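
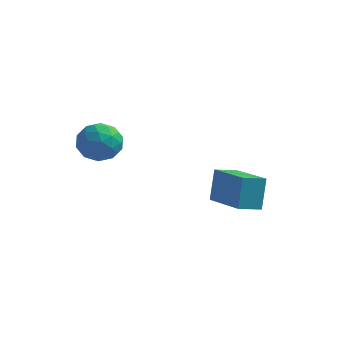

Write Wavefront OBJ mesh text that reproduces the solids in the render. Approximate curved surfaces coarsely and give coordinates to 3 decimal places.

v -0.933 0.83 -1.62
v -0.974 1.224 -0.497
v -0.439 1.442 -1.815
v -0.481 1.835 -0.693
v 0.501 -0.195 -1.207
v 0.459 0.198 -0.085
v 0.994 0.416 -1.403
v 0.953 0.81 -0.28
v -3.424 -1.132 1.809
v -2.95 -1.152 1.219
v -3.71 -2.308 1.621
v -3.236 -2.328 1.031
v -2.963 -2.264 1.734
v -2.786 -1.537 1.85
v -3.874 -1.923 0.99
v -3.697 -1.196 1.106
v -3.228 -1.641 0.713
v -2.665 -1.852 1.172
v -3.995 -1.608 1.668
v -3.432 -1.819 2.127
v -3.162 -1.039 1.531
v -3.498 -2.421 1.309
v -3.337 -2.383 1.722
v -3.059 -2.396 1.376
v -3.065 -1.265 1.902
v -2.787 -1.277 1.555
v -2.794 -1.93 1.857
v -3.873 -2.183 1.285
v -3.595 -2.195 0.938
v -3.601 -1.064 1.464
v -3.323 -1.077 1.118
v -3.866 -1.53 0.983
v -3.047 -1.338 0.886
v -3.215 -2.03 0.775
v -3.59 -1.791 0.751
v -3.486 -1.364 0.82
v -2.716 -1.462 1.156
v -2.884 -2.154 1.046
v -2.723 -2.116 1.459
v -2.619 -1.689 1.527
v -2.88 -1.75 0.859
v -3.776 -1.306 1.794
v -3.944 -1.998 1.684
v -4.041 -1.771 1.313
v -3.937 -1.344 1.381
v -3.445 -1.43 2.065
v -3.613 -2.122 1.954
v -3.174 -2.096 2.02
v -3.07 -1.669 2.089
v -3.78 -1.71 1.981
f 2 4 1
f 5 2 1
f 1 4 3
f 3 5 1
f 2 8 4
f 6 2 5
f 6 8 2
f 4 8 3
f 7 5 3
f 3 8 7
f 7 6 5
f 8 6 7
f 9 46 25
f 46 20 49
f 25 49 14
f 46 49 25
f 9 25 21
f 25 14 26
f 21 26 10
f 25 26 21
f 9 21 30
f 21 10 31
f 30 31 16
f 21 31 30
f 9 30 42
f 30 16 45
f 42 45 19
f 30 45 42
f 9 42 46
f 42 19 50
f 46 50 20
f 42 50 46
f 10 26 37
f 26 14 40
f 37 40 18
f 26 40 37
f 14 49 27
f 49 20 48
f 27 48 13
f 49 48 27
f 20 50 47
f 50 19 43
f 47 43 11
f 50 43 47
f 19 45 44
f 45 16 32
f 44 32 15
f 45 32 44
f 16 31 36
f 31 10 33
f 36 33 17
f 31 33 36
f 12 38 24
f 38 18 39
f 24 39 13
f 38 39 24
f 12 24 22
f 24 13 23
f 22 23 11
f 24 23 22
f 12 22 29
f 22 11 28
f 29 28 15
f 22 28 29
f 12 29 34
f 29 15 35
f 34 35 17
f 29 35 34
f 12 34 38
f 34 17 41
f 38 41 18
f 34 41 38
f 13 39 27
f 39 18 40
f 27 40 14
f 39 40 27
f 11 23 47
f 23 13 48
f 47 48 20
f 23 48 47
f 15 28 44
f 28 11 43
f 44 43 19
f 28 43 44
f 17 35 36
f 35 15 32
f 36 32 16
f 35 32 36
f 18 41 37
f 41 17 33
f 37 33 10
f 41 33 37



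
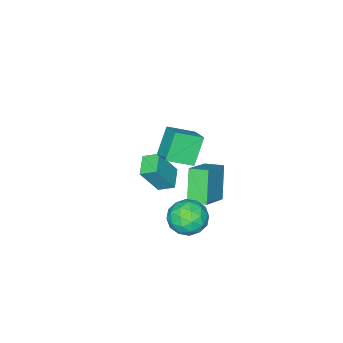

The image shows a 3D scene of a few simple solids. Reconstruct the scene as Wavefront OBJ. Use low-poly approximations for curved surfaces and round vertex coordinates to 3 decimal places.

v 2.272 3.434 -2.096
v 3.123 3.703 -2.377
v 2.837 2.097 -1.663
v 3.688 2.366 -1.944
v 3.293 2.768 -1.197
v 2.944 3.594 -1.465
v 3.016 2.206 -2.575
v 2.667 3.032 -2.843
v 3.583 2.944 -2.673
v 3.754 3.291 -1.822
v 2.206 2.509 -2.218
v 2.377 2.856 -1.367
v 2.648 3.686 -2.274
v 3.312 2.114 -1.766
v 3.08 2.351 -1.327
v 3.58 2.509 -1.492
v 2.543 3.622 -1.738
v 3.043 3.78 -1.903
v 3.143 3.231 -1.21
v 2.917 2.02 -2.137
v 3.417 2.178 -2.302
v 2.38 3.291 -2.548
v 2.88 3.449 -2.713
v 2.817 2.569 -2.83
v 3.418 3.397 -2.614
v 3.751 2.612 -2.359
v 3.356 2.517 -2.73
v 3.15 3.003 -2.887
v 3.519 3.602 -2.113
v 3.851 2.816 -1.859
v 3.619 3.053 -1.42
v 3.414 3.538 -1.577
v 3.789 3.156 -2.287
v 2.109 2.984 -2.181
v 2.441 2.198 -1.927
v 2.546 2.262 -2.463
v 2.341 2.747 -2.62
v 2.209 3.188 -1.681
v 2.542 2.403 -1.426
v 2.81 2.797 -1.153
v 2.604 3.283 -1.31
v 2.171 2.644 -1.753
v -0.123 -1.579 -4.117
v 0.667 -1.915 -2.649
v -0.489 -0.921 -3.769
v 0.302 -1.256 -2.302
v 0.698 -0.964 -4.418
v 1.489 -1.299 -2.951
v 0.333 -0.305 -4.071
v 1.123 -0.641 -2.603
v -0.35 0.815 -2.107
v 1.121 1.238 -1.122
v -0.692 1.62 -1.94
v 0.779 2.042 -0.955
v 0.421 1.438 -3.525
v 1.892 1.86 -2.54
v 0.079 2.242 -3.358
v 1.55 2.665 -2.373
v 1.164 1.618 1.656
v 2.109 0.902 2.188
v 1.575 2.489 2.1
v 2.52 1.773 2.631
v 1.98 1.827 0.489
v 2.925 1.111 1.02
v 2.391 2.698 0.932
v 3.336 1.982 1.464
f 1 38 17
f 38 12 41
f 17 41 6
f 38 41 17
f 1 17 13
f 17 6 18
f 13 18 2
f 17 18 13
f 1 13 22
f 13 2 23
f 22 23 8
f 13 23 22
f 1 22 34
f 22 8 37
f 34 37 11
f 22 37 34
f 1 34 38
f 34 11 42
f 38 42 12
f 34 42 38
f 2 18 29
f 18 6 32
f 29 32 10
f 18 32 29
f 6 41 19
f 41 12 40
f 19 40 5
f 41 40 19
f 12 42 39
f 42 11 35
f 39 35 3
f 42 35 39
f 11 37 36
f 37 8 24
f 36 24 7
f 37 24 36
f 8 23 28
f 23 2 25
f 28 25 9
f 23 25 28
f 4 30 16
f 30 10 31
f 16 31 5
f 30 31 16
f 4 16 14
f 16 5 15
f 14 15 3
f 16 15 14
f 4 14 21
f 14 3 20
f 21 20 7
f 14 20 21
f 4 21 26
f 21 7 27
f 26 27 9
f 21 27 26
f 4 26 30
f 26 9 33
f 30 33 10
f 26 33 30
f 5 31 19
f 31 10 32
f 19 32 6
f 31 32 19
f 3 15 39
f 15 5 40
f 39 40 12
f 15 40 39
f 7 20 36
f 20 3 35
f 36 35 11
f 20 35 36
f 9 27 28
f 27 7 24
f 28 24 8
f 27 24 28
f 10 33 29
f 33 9 25
f 29 25 2
f 33 25 29
f 44 46 43
f 47 44 43
f 43 46 45
f 45 47 43
f 44 50 46
f 48 44 47
f 48 50 44
f 46 50 45
f 49 47 45
f 45 50 49
f 49 48 47
f 50 48 49
f 52 54 51
f 55 52 51
f 51 54 53
f 53 55 51
f 52 58 54
f 56 52 55
f 56 58 52
f 54 58 53
f 57 55 53
f 53 58 57
f 57 56 55
f 58 56 57
f 60 62 59
f 63 60 59
f 59 62 61
f 61 63 59
f 60 66 62
f 64 60 63
f 64 66 60
f 62 66 61
f 65 63 61
f 61 66 65
f 65 64 63
f 66 64 65



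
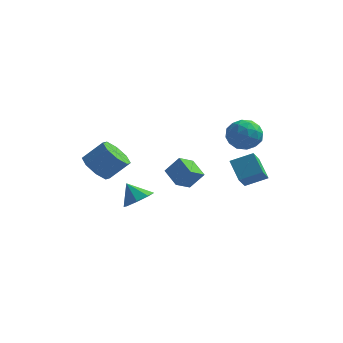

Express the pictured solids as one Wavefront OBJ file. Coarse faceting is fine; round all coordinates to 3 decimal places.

v 1.848 4.73 1.199
v 2.852 4.761 0.854
v 1.848 3.019 1.046
v 2.852 3.05 0.701
v 2.631 3.289 1.712
v 2.63 4.347 1.806
v 2.07 3.433 0.094
v 2.069 4.491 0.188
v 2.989 3.96 0.171
v 3.335 3.871 1.171
v 1.365 3.909 0.729
v 1.711 3.82 1.729
v 2.35 4.896 1.04
v 2.35 2.884 0.86
v 2.22 3.025 1.454
v 2.81 3.043 1.252
v 2.219 4.652 1.599
v 2.81 4.671 1.397
v 2.68 3.805 1.901
v 1.89 3.109 0.503
v 2.481 3.128 0.301
v 1.89 4.737 0.648
v 2.48 4.755 0.446
v 2.02 3.975 -0.001
v 3.02 4.443 0.435
v 3.021 3.437 0.346
v 2.561 3.662 -0.011
v 2.561 4.284 0.044
v 3.224 4.391 1.023
v 3.224 3.385 0.933
v 3.094 3.525 1.528
v 3.094 4.147 1.583
v 3.305 3.92 0.622
v 1.476 4.395 0.967
v 1.476 3.389 0.877
v 1.606 3.633 0.317
v 1.606 4.255 0.372
v 1.679 4.343 1.554
v 1.68 3.337 1.465
v 2.139 3.496 1.856
v 2.139 4.118 1.911
v 1.395 3.86 1.278
v -0.392 3.178 -3.058
v -0.898 2.311 -2.496
v -1.267 4.013 -2.556
v -1.773 3.147 -1.994
v 0.353 3.373 -2.086
v -0.153 2.507 -1.524
v -0.522 4.209 -1.584
v -1.028 3.342 -1.022
v 2.609 3.143 -2.46
v 2.56 2.089 -1.51
v 1.882 3.978 -1.571
v 1.833 2.924 -0.621
v 3.767 3.576 -1.919
v 3.718 2.522 -0.969
v 3.04 4.411 -1.03
v 2.991 3.357 -0.08
v -1.626 -1.67 -1.693
v -0.931 -1.343 -1.244
v -2.354 -1.45 -0.727
v -1.259 -0.864 -1.6
v -1.803 -0.857 -2.011
v -2.243 -1.326 -2.236
v -2.322 -1.996 -2.143
v -1.993 -2.475 -1.787
v -1.45 -2.482 -1.376
v -1.01 -2.014 -1.151
v -4.151 -0.952 -0.142
v -3.469 -0.785 -0.854
v -2.487 -0.341 0.189
v -3.169 -0.508 0.902
v -3.9 -0.169 -0.711
v -2.918 0.275 0.333
v -4.478 -0.011 -0.234
v -3.496 0.432 0.809
v -4.864 -0.405 0.297
v -3.882 0.039 1.34
v -4.833 -1.119 0.571
v -3.851 -0.675 1.614
v -4.402 -1.735 0.427
v -3.42 -1.291 1.471
v -3.824 -1.892 -0.049
v -2.842 -1.449 0.994
v -3.438 -1.499 -0.58
v -2.456 -1.055 0.463
f 1 38 17
f 38 12 41
f 17 41 6
f 38 41 17
f 1 17 13
f 17 6 18
f 13 18 2
f 17 18 13
f 1 13 22
f 13 2 23
f 22 23 8
f 13 23 22
f 1 22 34
f 22 8 37
f 34 37 11
f 22 37 34
f 1 34 38
f 34 11 42
f 38 42 12
f 34 42 38
f 2 18 29
f 18 6 32
f 29 32 10
f 18 32 29
f 6 41 19
f 41 12 40
f 19 40 5
f 41 40 19
f 12 42 39
f 42 11 35
f 39 35 3
f 42 35 39
f 11 37 36
f 37 8 24
f 36 24 7
f 37 24 36
f 8 23 28
f 23 2 25
f 28 25 9
f 23 25 28
f 4 30 16
f 30 10 31
f 16 31 5
f 30 31 16
f 4 16 14
f 16 5 15
f 14 15 3
f 16 15 14
f 4 14 21
f 14 3 20
f 21 20 7
f 14 20 21
f 4 21 26
f 21 7 27
f 26 27 9
f 21 27 26
f 4 26 30
f 26 9 33
f 30 33 10
f 26 33 30
f 5 31 19
f 31 10 32
f 19 32 6
f 31 32 19
f 3 15 39
f 15 5 40
f 39 40 12
f 15 40 39
f 7 20 36
f 20 3 35
f 36 35 11
f 20 35 36
f 9 27 28
f 27 7 24
f 28 24 8
f 27 24 28
f 10 33 29
f 33 9 25
f 29 25 2
f 33 25 29
f 44 46 43
f 47 44 43
f 43 46 45
f 45 47 43
f 44 50 46
f 48 44 47
f 48 50 44
f 46 50 45
f 49 47 45
f 45 50 49
f 49 48 47
f 50 48 49
f 52 54 51
f 55 52 51
f 51 54 53
f 53 55 51
f 52 58 54
f 56 52 55
f 56 58 52
f 54 58 53
f 57 55 53
f 53 58 57
f 57 56 55
f 58 56 57
f 60 59 62
f 60 62 61
f 62 59 63
f 62 63 61
f 63 59 64
f 63 64 61
f 64 59 65
f 64 65 61
f 65 59 66
f 65 66 61
f 66 59 67
f 66 67 61
f 67 59 68
f 67 68 61
f 68 59 60
f 68 60 61
f 70 69 73
f 70 73 71
f 71 73 74
f 71 74 72
f 73 69 75
f 73 75 74
f 74 75 76
f 74 76 72
f 75 69 77
f 75 77 76
f 76 77 78
f 76 78 72
f 77 69 79
f 77 79 78
f 78 79 80
f 78 80 72
f 79 69 81
f 79 81 80
f 80 81 82
f 80 82 72
f 81 69 83
f 81 83 82
f 82 83 84
f 82 84 72
f 83 69 85
f 83 85 84
f 84 85 86
f 84 86 72
f 85 69 70
f 85 70 86
f 86 70 71
f 86 71 72



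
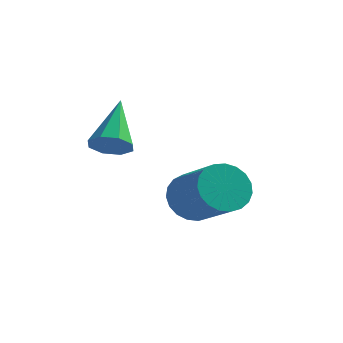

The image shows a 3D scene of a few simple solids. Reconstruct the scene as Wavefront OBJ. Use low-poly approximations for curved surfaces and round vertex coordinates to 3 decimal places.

v 0.398 -0.457 1.8
v 1.149 -0.42 1.966
v 0.002 1.117 3.24
v 0.997 -0.057 1.528
v 0.495 0.072 1.248
v -0.065 -0.109 1.292
v -0.353 -0.494 1.633
v -0.201 -0.857 2.072
v 0.302 -0.986 2.351
v 0.861 -0.805 2.307
v 1.983 2.444 -1.27
v 2.67 2.791 -1.94
v 4.203 1.803 -0.879
v 3.517 1.456 -0.21
v 2.667 3.1 -1.648
v 4.201 2.111 -0.588
v 2.546 3.295 -1.291
v 4.08 2.306 -0.231
v 2.328 3.342 -0.931
v 3.861 2.354 0.129
v 2.05 3.235 -0.629
v 3.583 2.246 0.431
v 1.761 2.991 -0.438
v 3.294 2.002 0.622
v 1.51 2.652 -0.391
v 3.043 1.664 0.669
v 1.341 2.278 -0.496
v 2.874 1.289 0.564
v 1.283 1.932 -0.735
v 2.816 0.943 0.326
v 1.346 1.675 -1.066
v 2.879 0.686 -0.006
v 1.519 1.551 -1.432
v 3.053 0.562 -0.372
v 1.773 1.581 -1.771
v 3.306 0.592 -0.711
v 2.063 1.761 -2.023
v 3.596 0.772 -0.963
v 2.339 2.059 -2.145
v 3.873 1.07 -1.085
v 2.554 2.423 -2.115
v 4.087 1.435 -1.055
f 2 1 4
f 2 4 3
f 4 1 5
f 4 5 3
f 5 1 6
f 5 6 3
f 6 1 7
f 6 7 3
f 7 1 8
f 7 8 3
f 8 1 9
f 8 9 3
f 9 1 10
f 9 10 3
f 10 1 2
f 10 2 3
f 12 11 15
f 12 15 13
f 13 15 16
f 13 16 14
f 15 11 17
f 15 17 16
f 16 17 18
f 16 18 14
f 17 11 19
f 17 19 18
f 18 19 20
f 18 20 14
f 19 11 21
f 19 21 20
f 20 21 22
f 20 22 14
f 21 11 23
f 21 23 22
f 22 23 24
f 22 24 14
f 23 11 25
f 23 25 24
f 24 25 26
f 24 26 14
f 25 11 27
f 25 27 26
f 26 27 28
f 26 28 14
f 27 11 29
f 27 29 28
f 28 29 30
f 28 30 14
f 29 11 31
f 29 31 30
f 30 31 32
f 30 32 14
f 31 11 33
f 31 33 32
f 32 33 34
f 32 34 14
f 33 11 35
f 33 35 34
f 34 35 36
f 34 36 14
f 35 11 37
f 35 37 36
f 36 37 38
f 36 38 14
f 37 11 39
f 37 39 38
f 38 39 40
f 38 40 14
f 39 11 41
f 39 41 40
f 40 41 42
f 40 42 14
f 41 11 12
f 41 12 42
f 42 12 13
f 42 13 14



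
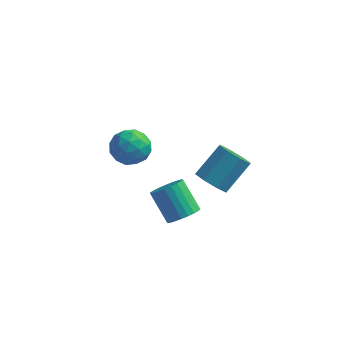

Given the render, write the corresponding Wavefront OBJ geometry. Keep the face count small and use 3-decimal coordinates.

v -3.145 3.081 -3.205
v -2.381 2.393 -2.59
v -4.639 2.167 -2.37
v -3.875 1.479 -1.755
v -3.966 2.647 -1.502
v -3.043 3.212 -2.018
v -3.977 1.348 -2.942
v -3.054 1.913 -3.458
v -2.895 1.322 -2.427
v -2.888 2.124 -1.537
v -4.132 2.436 -3.423
v -4.125 3.238 -2.533
v -2.632 2.817 -2.97
v -4.388 1.743 -1.99
v -4.442 2.43 -1.841
v -3.993 2.025 -1.479
v -3.021 3.298 -2.634
v -2.572 2.894 -2.273
v -3.504 3.043 -1.633
v -4.448 1.666 -2.687
v -3.999 1.262 -2.326
v -3.027 2.535 -3.481
v -2.578 2.13 -3.119
v -3.516 1.517 -3.327
v -2.485 1.783 -2.513
v -3.363 1.246 -2.023
v -3.423 1.169 -2.721
v -2.88 1.501 -3.024
v -2.481 2.255 -1.99
v -3.359 1.718 -1.5
v -3.413 2.404 -1.351
v -2.87 2.736 -1.654
v -2.783 1.625 -1.895
v -3.661 2.842 -3.46
v -4.539 2.305 -2.97
v -4.15 1.824 -3.306
v -3.607 2.156 -3.609
v -3.657 3.314 -2.937
v -4.535 2.777 -2.447
v -4.14 3.059 -1.936
v -3.597 3.391 -2.239
v -4.237 2.935 -3.065
v 0.409 -0.7 -4.491
v 1.173 -0.282 -4.086
v -0.005 0.477 -2.645
v -0.769 0.06 -3.049
v 1.059 -0.014 -4.321
v -0.119 0.745 -2.88
v 0.846 0.151 -4.581
v -0.332 0.91 -3.14
v 0.566 0.185 -4.828
v -0.612 0.944 -3.387
v 0.262 0.085 -5.024
v -0.915 0.844 -3.583
v -0.019 -0.134 -5.138
v -1.197 0.625 -3.697
v -0.235 -0.44 -5.154
v -1.413 0.319 -3.712
v -0.353 -0.785 -5.068
v -1.531 -0.026 -3.627
v -0.355 -1.117 -4.895
v -1.533 -0.358 -3.454
v -0.241 -1.385 -4.66
v -1.419 -0.626 -3.219
v -0.028 -1.55 -4.4
v -1.206 -0.791 -2.959
v 0.252 -1.584 -4.153
v -0.926 -0.825 -2.712
v 0.555 -1.484 -3.957
v -0.622 -0.725 -2.516
v 0.837 -1.265 -3.843
v -0.341 -0.506 -2.402
v 1.053 -0.959 -3.828
v -0.125 -0.2 -2.386
v 1.171 -0.614 -3.913
v -0.007 0.145 -2.472
v 2.227 -1.973 -0.019
v 3.136 -2.391 -0.163
v 3.961 -1.065 1.195
v 3.053 -0.647 1.339
v 2.998 -1.806 -0.65
v 3.823 -0.48 0.708
v 2.409 -1.32 -0.768
v 3.234 0.007 0.591
v 1.714 -1.216 -0.447
v 2.539 0.11 0.912
v 1.319 -1.555 0.125
v 2.144 -0.229 1.483
v 1.457 -2.14 0.612
v 2.282 -0.814 1.97
v 2.046 -2.627 0.729
v 2.871 -1.3 2.088
v 2.741 -2.73 0.408
v 3.566 -1.404 1.767
f 1 38 17
f 38 12 41
f 17 41 6
f 38 41 17
f 1 17 13
f 17 6 18
f 13 18 2
f 17 18 13
f 1 13 22
f 13 2 23
f 22 23 8
f 13 23 22
f 1 22 34
f 22 8 37
f 34 37 11
f 22 37 34
f 1 34 38
f 34 11 42
f 38 42 12
f 34 42 38
f 2 18 29
f 18 6 32
f 29 32 10
f 18 32 29
f 6 41 19
f 41 12 40
f 19 40 5
f 41 40 19
f 12 42 39
f 42 11 35
f 39 35 3
f 42 35 39
f 11 37 36
f 37 8 24
f 36 24 7
f 37 24 36
f 8 23 28
f 23 2 25
f 28 25 9
f 23 25 28
f 4 30 16
f 30 10 31
f 16 31 5
f 30 31 16
f 4 16 14
f 16 5 15
f 14 15 3
f 16 15 14
f 4 14 21
f 14 3 20
f 21 20 7
f 14 20 21
f 4 21 26
f 21 7 27
f 26 27 9
f 21 27 26
f 4 26 30
f 26 9 33
f 30 33 10
f 26 33 30
f 5 31 19
f 31 10 32
f 19 32 6
f 31 32 19
f 3 15 39
f 15 5 40
f 39 40 12
f 15 40 39
f 7 20 36
f 20 3 35
f 36 35 11
f 20 35 36
f 9 27 28
f 27 7 24
f 28 24 8
f 27 24 28
f 10 33 29
f 33 9 25
f 29 25 2
f 33 25 29
f 44 43 47
f 44 47 45
f 45 47 48
f 45 48 46
f 47 43 49
f 47 49 48
f 48 49 50
f 48 50 46
f 49 43 51
f 49 51 50
f 50 51 52
f 50 52 46
f 51 43 53
f 51 53 52
f 52 53 54
f 52 54 46
f 53 43 55
f 53 55 54
f 54 55 56
f 54 56 46
f 55 43 57
f 55 57 56
f 56 57 58
f 56 58 46
f 57 43 59
f 57 59 58
f 58 59 60
f 58 60 46
f 59 43 61
f 59 61 60
f 60 61 62
f 60 62 46
f 61 43 63
f 61 63 62
f 62 63 64
f 62 64 46
f 63 43 65
f 63 65 64
f 64 65 66
f 64 66 46
f 65 43 67
f 65 67 66
f 66 67 68
f 66 68 46
f 67 43 69
f 67 69 68
f 68 69 70
f 68 70 46
f 69 43 71
f 69 71 70
f 70 71 72
f 70 72 46
f 71 43 73
f 71 73 72
f 72 73 74
f 72 74 46
f 73 43 75
f 73 75 74
f 74 75 76
f 74 76 46
f 75 43 44
f 75 44 76
f 76 44 45
f 76 45 46
f 78 77 81
f 78 81 79
f 79 81 82
f 79 82 80
f 81 77 83
f 81 83 82
f 82 83 84
f 82 84 80
f 83 77 85
f 83 85 84
f 84 85 86
f 84 86 80
f 85 77 87
f 85 87 86
f 86 87 88
f 86 88 80
f 87 77 89
f 87 89 88
f 88 89 90
f 88 90 80
f 89 77 91
f 89 91 90
f 90 91 92
f 90 92 80
f 91 77 93
f 91 93 92
f 92 93 94
f 92 94 80
f 93 77 78
f 93 78 94
f 94 78 79
f 94 79 80



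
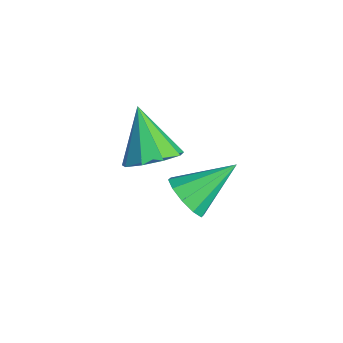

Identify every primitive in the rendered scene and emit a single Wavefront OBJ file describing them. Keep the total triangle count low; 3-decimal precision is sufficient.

v -3.211 -0.691 -4.564
v -2.643 0.071 -4.052
v -4.629 -0.729 -2.936
v -3.151 0.384 -4.488
v -3.687 0.194 -4.959
v -4 -0.411 -5.246
v -3.944 -1.147 -5.213
v -3.544 -1.67 -4.877
v -2.989 -1.735 -4.395
v -2.537 -1.312 -3.991
v -2.4 -0.598 -3.856
v -0.043 -0.69 -3.437
v 0.419 -0.257 -4.091
v -0.077 1.03 -2.323
v -0.13 -0.199 -4.198
v -0.646 -0.328 -4.014
v -0.931 -0.596 -3.61
v -0.877 -0.9 -3.14
v -0.504 -1.123 -2.783
v 0.045 -1.181 -2.676
v 0.561 -1.052 -2.86
v 0.846 -0.784 -3.264
v 0.792 -0.481 -3.735
f 2 1 4
f 2 4 3
f 4 1 5
f 4 5 3
f 5 1 6
f 5 6 3
f 6 1 7
f 6 7 3
f 7 1 8
f 7 8 3
f 8 1 9
f 8 9 3
f 9 1 10
f 9 10 3
f 10 1 11
f 10 11 3
f 11 1 2
f 11 2 3
f 13 12 15
f 13 15 14
f 15 12 16
f 15 16 14
f 16 12 17
f 16 17 14
f 17 12 18
f 17 18 14
f 18 12 19
f 18 19 14
f 19 12 20
f 19 20 14
f 20 12 21
f 20 21 14
f 21 12 22
f 21 22 14
f 22 12 23
f 22 23 14
f 23 12 13
f 23 13 14



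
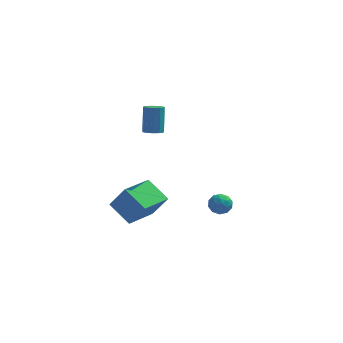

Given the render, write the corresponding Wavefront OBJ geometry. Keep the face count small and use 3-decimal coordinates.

v -5.213 -4.107 0.503
v -4.357 -4.4 1.907
v -4.193 -2.42 0.233
v -3.337 -2.712 1.637
v -4.083 -4.928 -0.357
v -3.227 -5.22 1.047
v -3.063 -3.24 -0.627
v -2.207 -3.533 0.777
v -0.128 -2.14 -0.788
v 0.278 -1.564 -0.77
v 0.542 -2.636 -0.01
v 0.948 -2.06 0.008
v 0.293 -2.038 0.267
v -0.121 -1.731 -0.214
v 0.941 -2.469 -0.566
v 0.527 -2.162 -1.047
v 0.938 -1.767 -0.633
v 0.538 -1.501 -0.118
v 0.282 -2.699 -0.662
v -0.118 -2.433 -0.147
v 0.016 -1.809 -0.847
v 0.804 -2.391 0.067
v 0.419 -2.378 0.219
v 0.657 -2.04 0.23
v -0.218 -1.907 -0.52
v 0.02 -1.568 -0.51
v 0.029 -1.847 0.1
v 0.8 -2.632 -0.27
v 1.038 -2.293 -0.26
v 0.163 -2.16 -1.01
v 0.401 -1.822 -0.999
v 0.791 -2.353 -0.88
v 0.643 -1.59 -0.756
v 1.037 -1.881 -0.299
v 1.033 -2.121 -0.637
v 0.789 -1.941 -0.919
v 0.408 -1.433 -0.454
v 0.801 -1.724 0.003
v 0.417 -1.711 0.156
v 0.173 -1.531 -0.127
v 0.796 -1.552 -0.373
v 0.019 -2.476 -0.783
v 0.412 -2.767 -0.326
v 0.647 -2.669 -0.653
v 0.403 -2.489 -0.936
v -0.217 -2.319 -0.481
v 0.177 -2.61 -0.024
v 0.031 -2.259 0.139
v -0.213 -2.079 -0.143
v 0.024 -2.648 -0.407
v -3.696 2.531 2.205
v -3.304 2.954 2.039
v -3.331 3.611 3.65
v -3.724 3.189 3.815
v -3.611 3.082 1.981
v -3.639 3.739 3.592
v -3.946 3.035 1.995
v -3.973 3.692 3.606
v -4.201 2.828 2.075
v -4.228 3.486 3.686
v -4.296 2.527 2.196
v -4.323 3.185 3.807
v -4.201 2.228 2.32
v -4.228 2.885 3.931
v -3.945 2.024 2.407
v -3.972 2.682 4.018
v -3.611 1.982 2.43
v -3.638 2.639 4.041
v -3.303 2.114 2.382
v -3.33 2.772 3.992
v -3.121 2.379 2.277
v -3.148 3.036 3.887
v -3.121 2.692 2.149
v -3.148 3.349 3.76
f 2 4 1
f 5 2 1
f 1 4 3
f 3 5 1
f 2 8 4
f 6 2 5
f 6 8 2
f 4 8 3
f 7 5 3
f 3 8 7
f 7 6 5
f 8 6 7
f 9 46 25
f 46 20 49
f 25 49 14
f 46 49 25
f 9 25 21
f 25 14 26
f 21 26 10
f 25 26 21
f 9 21 30
f 21 10 31
f 30 31 16
f 21 31 30
f 9 30 42
f 30 16 45
f 42 45 19
f 30 45 42
f 9 42 46
f 42 19 50
f 46 50 20
f 42 50 46
f 10 26 37
f 26 14 40
f 37 40 18
f 26 40 37
f 14 49 27
f 49 20 48
f 27 48 13
f 49 48 27
f 20 50 47
f 50 19 43
f 47 43 11
f 50 43 47
f 19 45 44
f 45 16 32
f 44 32 15
f 45 32 44
f 16 31 36
f 31 10 33
f 36 33 17
f 31 33 36
f 12 38 24
f 38 18 39
f 24 39 13
f 38 39 24
f 12 24 22
f 24 13 23
f 22 23 11
f 24 23 22
f 12 22 29
f 22 11 28
f 29 28 15
f 22 28 29
f 12 29 34
f 29 15 35
f 34 35 17
f 29 35 34
f 12 34 38
f 34 17 41
f 38 41 18
f 34 41 38
f 13 39 27
f 39 18 40
f 27 40 14
f 39 40 27
f 11 23 47
f 23 13 48
f 47 48 20
f 23 48 47
f 15 28 44
f 28 11 43
f 44 43 19
f 28 43 44
f 17 35 36
f 35 15 32
f 36 32 16
f 35 32 36
f 18 41 37
f 41 17 33
f 37 33 10
f 41 33 37
f 52 51 55
f 52 55 53
f 53 55 56
f 53 56 54
f 55 51 57
f 55 57 56
f 56 57 58
f 56 58 54
f 57 51 59
f 57 59 58
f 58 59 60
f 58 60 54
f 59 51 61
f 59 61 60
f 60 61 62
f 60 62 54
f 61 51 63
f 61 63 62
f 62 63 64
f 62 64 54
f 63 51 65
f 63 65 64
f 64 65 66
f 64 66 54
f 65 51 67
f 65 67 66
f 66 67 68
f 66 68 54
f 67 51 69
f 67 69 68
f 68 69 70
f 68 70 54
f 69 51 71
f 69 71 70
f 70 71 72
f 70 72 54
f 71 51 73
f 71 73 72
f 72 73 74
f 72 74 54
f 73 51 52
f 73 52 74
f 74 52 53
f 74 53 54



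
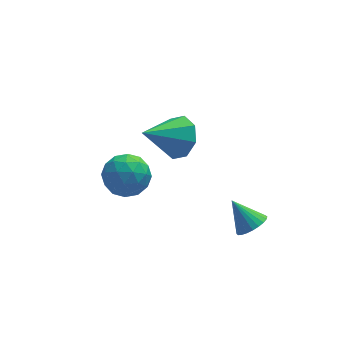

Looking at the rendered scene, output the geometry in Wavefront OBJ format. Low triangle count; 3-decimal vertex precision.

v -3.193 0.735 2.985
v -2.869 1.063 2.385
v -2.411 -0.203 2.895
v -2.087 0.125 2.295
v -2.007 0.431 2.983
v -2.49 1.01 3.039
v -2.79 -0.15 2.241
v -3.273 0.429 2.297
v -2.62 0.516 1.925
v -2.136 0.875 2.384
v -3.144 -0.015 2.896
v -2.66 0.344 3.355
v -3.1 0.981 2.693
v -2.18 -0.121 2.587
v -2.133 0.058 2.991
v -1.943 0.251 2.638
v -2.877 0.95 3.077
v -2.687 1.143 2.725
v -2.18 0.772 3.076
v -2.593 -0.283 2.555
v -2.403 -0.09 2.203
v -3.337 0.609 2.642
v -3.147 0.802 2.289
v -3.1 0.088 2.204
v -2.763 0.853 2.07
v -2.303 0.302 2.017
v -2.716 0.139 1.986
v -3 0.48 2.019
v -2.478 1.064 2.34
v -2.018 0.513 2.286
v -1.971 0.692 2.691
v -2.256 1.033 2.724
v -2.332 0.742 2.069
v -3.262 0.347 2.994
v -2.802 -0.204 2.94
v -3.024 -0.173 2.556
v -3.309 0.168 2.589
v -2.977 0.558 3.263
v -2.517 0.007 3.21
v -2.28 0.38 3.261
v -2.564 0.721 3.294
v -2.948 0.118 3.211
v 0.783 -0.742 0.719
v 1.055 -1.005 1.09
v 0.297 -0.198 1.461
v 1.18 -0.844 1.054
v 1.245 -0.668 0.967
v 1.239 -0.503 0.843
v 1.164 -0.375 0.699
v 1.031 -0.302 0.559
v 0.86 -0.296 0.443
v 0.677 -0.358 0.369
v 0.51 -0.479 0.348
v 0.385 -0.639 0.384
v 0.32 -0.816 0.471
v 0.326 -0.981 0.595
v 0.401 -1.109 0.739
v 0.534 -1.182 0.879
v 0.705 -1.188 0.995
v 0.888 -1.125 1.069
v -0.64 2.946 1.491
v -0.373 3.401 2.065
v -1.82 2.554 2.349
v -0.74 3.692 1.695
v -1.048 3.546 1.205
v -1.117 3.049 0.882
v -0.907 2.491 0.916
v -0.541 2.2 1.287
v -0.233 2.345 1.777
v -0.163 2.843 2.099
f 1 38 17
f 38 12 41
f 17 41 6
f 38 41 17
f 1 17 13
f 17 6 18
f 13 18 2
f 17 18 13
f 1 13 22
f 13 2 23
f 22 23 8
f 13 23 22
f 1 22 34
f 22 8 37
f 34 37 11
f 22 37 34
f 1 34 38
f 34 11 42
f 38 42 12
f 34 42 38
f 2 18 29
f 18 6 32
f 29 32 10
f 18 32 29
f 6 41 19
f 41 12 40
f 19 40 5
f 41 40 19
f 12 42 39
f 42 11 35
f 39 35 3
f 42 35 39
f 11 37 36
f 37 8 24
f 36 24 7
f 37 24 36
f 8 23 28
f 23 2 25
f 28 25 9
f 23 25 28
f 4 30 16
f 30 10 31
f 16 31 5
f 30 31 16
f 4 16 14
f 16 5 15
f 14 15 3
f 16 15 14
f 4 14 21
f 14 3 20
f 21 20 7
f 14 20 21
f 4 21 26
f 21 7 27
f 26 27 9
f 21 27 26
f 4 26 30
f 26 9 33
f 30 33 10
f 26 33 30
f 5 31 19
f 31 10 32
f 19 32 6
f 31 32 19
f 3 15 39
f 15 5 40
f 39 40 12
f 15 40 39
f 7 20 36
f 20 3 35
f 36 35 11
f 20 35 36
f 9 27 28
f 27 7 24
f 28 24 8
f 27 24 28
f 10 33 29
f 33 9 25
f 29 25 2
f 33 25 29
f 44 43 46
f 44 46 45
f 46 43 47
f 46 47 45
f 47 43 48
f 47 48 45
f 48 43 49
f 48 49 45
f 49 43 50
f 49 50 45
f 50 43 51
f 50 51 45
f 51 43 52
f 51 52 45
f 52 43 53
f 52 53 45
f 53 43 54
f 53 54 45
f 54 43 55
f 54 55 45
f 55 43 56
f 55 56 45
f 56 43 57
f 56 57 45
f 57 43 58
f 57 58 45
f 58 43 59
f 58 59 45
f 59 43 60
f 59 60 45
f 60 43 44
f 60 44 45
f 62 61 64
f 62 64 63
f 64 61 65
f 64 65 63
f 65 61 66
f 65 66 63
f 66 61 67
f 66 67 63
f 67 61 68
f 67 68 63
f 68 61 69
f 68 69 63
f 69 61 70
f 69 70 63
f 70 61 62
f 70 62 63



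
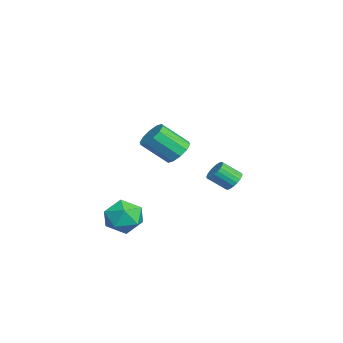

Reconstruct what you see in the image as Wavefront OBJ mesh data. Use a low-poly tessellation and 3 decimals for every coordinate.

v 3.357 -2.301 0.224
v 4.144 -2.505 -0.554
v 2.496 -3.835 -0.246
v 3.283 -4.039 -1.024
v 3.542 -4.106 0.069
v 4.073 -3.158 0.36
v 2.567 -3.182 -1.16
v 3.098 -2.234 -0.869
v 3.656 -3.049 -1.409
v 4.258 -3.62 -0.649
v 2.382 -2.72 -0.151
v 2.984 -3.291 0.609
v -3.393 2.749 -0.962
v -2.744 2.862 -0.795
v -2.778 1.845 0.029
v -3.427 1.731 -0.138
v -2.881 3.02 -0.606
v -2.916 2.003 0.219
v -3.108 3.132 -0.478
v -3.142 2.114 0.347
v -3.383 3.177 -0.434
v -3.418 2.159 0.391
v -3.661 3.148 -0.481
v -3.695 2.13 0.343
v -3.892 3.05 -0.612
v -3.926 2.032 0.213
v -4.036 2.9 -0.803
v -4.071 1.882 0.022
v -4.07 2.724 -1.021
v -4.104 1.706 -0.197
v -3.986 2.552 -1.23
v -4.02 1.534 -0.405
v -3.8 2.414 -1.392
v -3.834 1.397 -0.567
v -3.543 2.334 -1.48
v -3.578 1.317 -0.655
v -3.261 2.326 -1.478
v -3.295 1.309 -0.654
v -3.001 2.391 -1.388
v -3.035 1.374 -0.563
v -2.809 2.518 -1.223
v -2.843 1.5 -0.398
v -2.718 2.684 -1.014
v -2.752 1.667 -0.189
v 0.537 -0.363 2.767
v 1.268 -0.661 2.452
v 1.254 -2.015 3.698
v 0.523 -1.717 4.013
v 1.384 -0.315 2.83
v 1.369 -1.669 4.075
v 1.176 0.013 3.184
v 1.161 -1.341 4.429
v 0.724 0.197 3.379
v 0.709 -1.157 4.624
v 0.201 0.168 3.34
v 0.186 -1.187 4.585
v -0.194 -0.065 3.082
v -0.208 -1.419 4.328
v -0.309 -0.411 2.705
v -0.324 -1.765 3.95
v -0.101 -0.739 2.351
v -0.116 -2.093 3.596
v 0.351 -0.923 2.156
v 0.336 -2.277 3.401
v 0.874 -0.893 2.195
v 0.859 -2.248 3.44
f 1 12 6
f 1 6 2
f 1 2 8
f 1 8 11
f 1 11 12
f 2 6 10
f 6 12 5
f 12 11 3
f 11 8 7
f 8 2 9
f 4 10 5
f 4 5 3
f 4 3 7
f 4 7 9
f 4 9 10
f 5 10 6
f 3 5 12
f 7 3 11
f 9 7 8
f 10 9 2
f 14 13 17
f 14 17 15
f 15 17 18
f 15 18 16
f 17 13 19
f 17 19 18
f 18 19 20
f 18 20 16
f 19 13 21
f 19 21 20
f 20 21 22
f 20 22 16
f 21 13 23
f 21 23 22
f 22 23 24
f 22 24 16
f 23 13 25
f 23 25 24
f 24 25 26
f 24 26 16
f 25 13 27
f 25 27 26
f 26 27 28
f 26 28 16
f 27 13 29
f 27 29 28
f 28 29 30
f 28 30 16
f 29 13 31
f 29 31 30
f 30 31 32
f 30 32 16
f 31 13 33
f 31 33 32
f 32 33 34
f 32 34 16
f 33 13 35
f 33 35 34
f 34 35 36
f 34 36 16
f 35 13 37
f 35 37 36
f 36 37 38
f 36 38 16
f 37 13 39
f 37 39 38
f 38 39 40
f 38 40 16
f 39 13 41
f 39 41 40
f 40 41 42
f 40 42 16
f 41 13 43
f 41 43 42
f 42 43 44
f 42 44 16
f 43 13 14
f 43 14 44
f 44 14 15
f 44 15 16
f 46 45 49
f 46 49 47
f 47 49 50
f 47 50 48
f 49 45 51
f 49 51 50
f 50 51 52
f 50 52 48
f 51 45 53
f 51 53 52
f 52 53 54
f 52 54 48
f 53 45 55
f 53 55 54
f 54 55 56
f 54 56 48
f 55 45 57
f 55 57 56
f 56 57 58
f 56 58 48
f 57 45 59
f 57 59 58
f 58 59 60
f 58 60 48
f 59 45 61
f 59 61 60
f 60 61 62
f 60 62 48
f 61 45 63
f 61 63 62
f 62 63 64
f 62 64 48
f 63 45 65
f 63 65 64
f 64 65 66
f 64 66 48
f 65 45 46
f 65 46 66
f 66 46 47
f 66 47 48



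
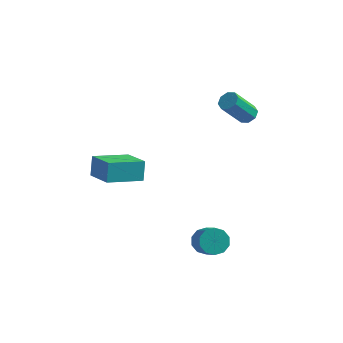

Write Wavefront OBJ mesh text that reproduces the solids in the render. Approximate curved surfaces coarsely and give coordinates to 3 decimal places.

v -2.159 -2.198 0.233
v -2.241 -1.674 1.185
v -0.797 -1.004 -0.307
v -0.879 -0.48 0.645
v -1.001 -3.22 0.895
v -1.083 -2.696 1.847
v 0.361 -2.026 0.355
v 0.279 -1.502 1.307
v 3.463 -2.233 -3.164
v 4.036 -1.785 -3.1
v 4.73 -2.839 -1.931
v 4.157 -3.287 -1.996
v 3.724 -1.657 -2.8
v 4.418 -2.711 -1.631
v 3.313 -1.749 -2.639
v 4.007 -2.803 -1.47
v 2.959 -2.026 -2.679
v 3.653 -3.08 -1.51
v 2.798 -2.382 -2.904
v 3.491 -3.436 -1.735
v 2.89 -2.681 -3.229
v 3.584 -3.735 -2.06
v 3.202 -2.809 -3.529
v 3.896 -3.863 -2.36
v 3.613 -2.717 -3.69
v 4.307 -3.771 -2.521
v 3.967 -2.44 -3.65
v 4.661 -3.494 -2.481
v 4.129 -2.084 -3.425
v 4.822 -3.138 -2.256
v 3.834 3.513 1.562
v 4.291 3.188 1.662
v 3.483 2.481 3.057
v 3.026 2.807 2.958
v 4.311 3.571 1.868
v 3.503 2.865 3.263
v 4.052 3.921 1.895
v 3.244 3.215 3.29
v 3.665 4.032 1.727
v 2.857 3.326 3.122
v 3.377 3.839 1.463
v 2.569 3.132 2.858
v 3.357 3.455 1.257
v 2.549 2.749 2.652
v 3.616 3.105 1.23
v 2.808 2.399 2.625
v 4.003 2.994 1.398
v 3.195 2.288 2.793
f 2 4 1
f 5 2 1
f 1 4 3
f 3 5 1
f 2 8 4
f 6 2 5
f 6 8 2
f 4 8 3
f 7 5 3
f 3 8 7
f 7 6 5
f 8 6 7
f 10 9 13
f 10 13 11
f 11 13 14
f 11 14 12
f 13 9 15
f 13 15 14
f 14 15 16
f 14 16 12
f 15 9 17
f 15 17 16
f 16 17 18
f 16 18 12
f 17 9 19
f 17 19 18
f 18 19 20
f 18 20 12
f 19 9 21
f 19 21 20
f 20 21 22
f 20 22 12
f 21 9 23
f 21 23 22
f 22 23 24
f 22 24 12
f 23 9 25
f 23 25 24
f 24 25 26
f 24 26 12
f 25 9 27
f 25 27 26
f 26 27 28
f 26 28 12
f 27 9 29
f 27 29 28
f 28 29 30
f 28 30 12
f 29 9 10
f 29 10 30
f 30 10 11
f 30 11 12
f 32 31 35
f 32 35 33
f 33 35 36
f 33 36 34
f 35 31 37
f 35 37 36
f 36 37 38
f 36 38 34
f 37 31 39
f 37 39 38
f 38 39 40
f 38 40 34
f 39 31 41
f 39 41 40
f 40 41 42
f 40 42 34
f 41 31 43
f 41 43 42
f 42 43 44
f 42 44 34
f 43 31 45
f 43 45 44
f 44 45 46
f 44 46 34
f 45 31 47
f 45 47 46
f 46 47 48
f 46 48 34
f 47 31 32
f 47 32 48
f 48 32 33
f 48 33 34



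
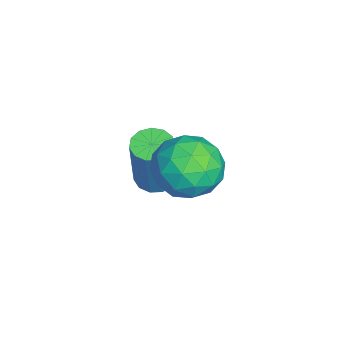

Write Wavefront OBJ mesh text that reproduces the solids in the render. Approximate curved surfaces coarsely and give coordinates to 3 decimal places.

v -0.152 1.443 -1.239
v 0.187 1.066 -1.355
v 0.672 1 0.284
v 0.332 1.377 0.399
v 0.331 1.319 -1.387
v 0.815 1.253 0.251
v 0.321 1.612 -1.373
v 0.806 1.546 0.266
v 0.161 1.851 -1.316
v 0.646 1.785 0.323
v -0.098 1.96 -1.234
v 0.387 1.894 0.404
v -0.375 1.905 -1.155
v 0.11 1.839 0.484
v -0.581 1.704 -1.102
v -0.096 1.638 0.537
v -0.651 1.419 -1.093
v -0.166 1.353 0.546
v -0.562 1.143 -1.13
v -0.078 1.077 0.509
v -0.344 0.961 -1.202
v 0.141 0.895 0.437
v -0.065 0.933 -1.286
v 0.42 0.867 0.353
v 2.483 2.691 2.008
v 3.06 2.368 1.455
v 1.46 2.032 1.325
v 2.037 1.709 0.772
v 2.027 1.44 1.592
v 2.659 1.847 2.013
v 1.861 2.553 0.767
v 2.493 2.96 1.188
v 2.675 2.282 0.688
v 2.778 1.594 1.198
v 1.742 2.806 1.582
v 1.845 2.118 2.092
v 2.861 2.587 1.791
v 1.659 1.813 0.989
v 1.653 1.655 1.47
v 1.992 1.465 1.146
v 2.626 2.281 2.119
v 2.965 2.091 1.794
v 2.358 1.546 1.875
v 1.555 2.309 0.986
v 1.894 2.119 0.661
v 2.528 2.935 1.634
v 2.867 2.745 1.31
v 2.162 2.854 0.905
v 2.974 2.347 1.015
v 2.373 1.959 0.614
v 2.27 2.456 0.611
v 2.641 2.695 0.859
v 3.035 1.943 1.315
v 2.434 1.555 0.914
v 2.428 1.397 1.396
v 2.799 1.637 1.643
v 2.809 1.892 0.864
v 2.086 2.845 1.866
v 1.485 2.457 1.465
v 1.721 2.763 1.137
v 2.092 3.003 1.384
v 2.147 2.441 2.166
v 1.546 2.053 1.765
v 1.879 1.705 1.921
v 2.25 1.944 2.169
v 1.711 2.508 1.916
f 2 1 5
f 2 5 3
f 3 5 6
f 3 6 4
f 5 1 7
f 5 7 6
f 6 7 8
f 6 8 4
f 7 1 9
f 7 9 8
f 8 9 10
f 8 10 4
f 9 1 11
f 9 11 10
f 10 11 12
f 10 12 4
f 11 1 13
f 11 13 12
f 12 13 14
f 12 14 4
f 13 1 15
f 13 15 14
f 14 15 16
f 14 16 4
f 15 1 17
f 15 17 16
f 16 17 18
f 16 18 4
f 17 1 19
f 17 19 18
f 18 19 20
f 18 20 4
f 19 1 21
f 19 21 20
f 20 21 22
f 20 22 4
f 21 1 23
f 21 23 22
f 22 23 24
f 22 24 4
f 23 1 2
f 23 2 24
f 24 2 3
f 24 3 4
f 25 62 41
f 62 36 65
f 41 65 30
f 62 65 41
f 25 41 37
f 41 30 42
f 37 42 26
f 41 42 37
f 25 37 46
f 37 26 47
f 46 47 32
f 37 47 46
f 25 46 58
f 46 32 61
f 58 61 35
f 46 61 58
f 25 58 62
f 58 35 66
f 62 66 36
f 58 66 62
f 26 42 53
f 42 30 56
f 53 56 34
f 42 56 53
f 30 65 43
f 65 36 64
f 43 64 29
f 65 64 43
f 36 66 63
f 66 35 59
f 63 59 27
f 66 59 63
f 35 61 60
f 61 32 48
f 60 48 31
f 61 48 60
f 32 47 52
f 47 26 49
f 52 49 33
f 47 49 52
f 28 54 40
f 54 34 55
f 40 55 29
f 54 55 40
f 28 40 38
f 40 29 39
f 38 39 27
f 40 39 38
f 28 38 45
f 38 27 44
f 45 44 31
f 38 44 45
f 28 45 50
f 45 31 51
f 50 51 33
f 45 51 50
f 28 50 54
f 50 33 57
f 54 57 34
f 50 57 54
f 29 55 43
f 55 34 56
f 43 56 30
f 55 56 43
f 27 39 63
f 39 29 64
f 63 64 36
f 39 64 63
f 31 44 60
f 44 27 59
f 60 59 35
f 44 59 60
f 33 51 52
f 51 31 48
f 52 48 32
f 51 48 52
f 34 57 53
f 57 33 49
f 53 49 26
f 57 49 53



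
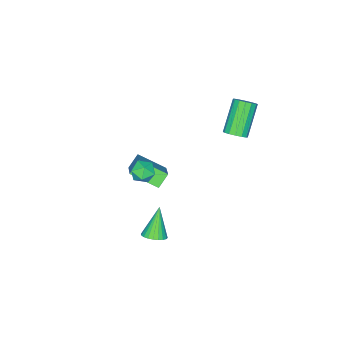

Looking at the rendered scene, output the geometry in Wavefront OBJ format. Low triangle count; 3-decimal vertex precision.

v 2.231 -1.429 3.668
v 2.883 -1.299 3.435
v 2.657 -2.101 4.485
v 3.309 -1.971 4.252
v 2.937 -1.459 4.562
v 2.674 -1.044 4.058
v 2.866 -2.356 3.862
v 2.603 -1.941 3.358
v 3.275 -1.872 3.555
v 3.319 -1.318 3.988
v 2.221 -2.082 3.932
v 2.265 -1.528 4.365
v -3.32 -0.672 2.716
v -2.872 -1.01 3.024
v -4.192 -1.386 4.532
v -4.64 -1.048 4.224
v -2.835 -0.699 3.133
v -4.156 -1.075 4.642
v -2.929 -0.381 3.131
v -4.249 -0.758 4.639
v -3.127 -0.141 3.017
v -4.447 -0.518 4.526
v -3.377 -0.043 2.823
v -4.697 -0.42 4.331
v -3.611 -0.114 2.6
v -4.932 -0.49 4.108
v -3.768 -0.334 2.408
v -5.088 -0.71 3.916
v -3.804 -0.645 2.298
v -5.125 -1.021 3.807
v -3.711 -0.962 2.301
v -5.031 -1.339 3.809
v -3.513 -1.202 2.414
v -4.833 -1.579 3.923
v -3.263 -1.3 2.609
v -4.583 -1.677 4.117
v -3.028 -1.23 2.832
v -4.349 -1.606 4.34
v 1.533 -2.04 -2.785
v 1.859 -1.524 -2.485
v 0.667 -2.38 -1.255
v 1.644 -1.401 -2.58
v 1.411 -1.376 -2.706
v 1.198 -1.451 -2.844
v 1.035 -1.617 -2.972
v 0.948 -1.847 -3.073
v 0.951 -2.106 -3.129
v 1.042 -2.355 -3.133
v 1.207 -2.556 -3.084
v 1.423 -2.679 -2.989
v 1.655 -2.704 -2.863
v 1.869 -2.628 -2.725
v 2.031 -2.463 -2.597
v 2.118 -2.233 -2.496
v 2.116 -1.974 -2.44
v 2.025 -1.725 -2.436
v -0.728 -3.653 -1.051
v -0.175 -5.061 -0.319
v -1.402 -3.586 -0.413
v -0.849 -4.994 0.318
v 0.489 -2.566 0.122
v 1.042 -3.974 0.853
v -0.185 -2.499 0.759
v 0.368 -3.907 1.491
f 1 12 6
f 1 6 2
f 1 2 8
f 1 8 11
f 1 11 12
f 2 6 10
f 6 12 5
f 12 11 3
f 11 8 7
f 8 2 9
f 4 10 5
f 4 5 3
f 4 3 7
f 4 7 9
f 4 9 10
f 5 10 6
f 3 5 12
f 7 3 11
f 9 7 8
f 10 9 2
f 14 13 17
f 14 17 15
f 15 17 18
f 15 18 16
f 17 13 19
f 17 19 18
f 18 19 20
f 18 20 16
f 19 13 21
f 19 21 20
f 20 21 22
f 20 22 16
f 21 13 23
f 21 23 22
f 22 23 24
f 22 24 16
f 23 13 25
f 23 25 24
f 24 25 26
f 24 26 16
f 25 13 27
f 25 27 26
f 26 27 28
f 26 28 16
f 27 13 29
f 27 29 28
f 28 29 30
f 28 30 16
f 29 13 31
f 29 31 30
f 30 31 32
f 30 32 16
f 31 13 33
f 31 33 32
f 32 33 34
f 32 34 16
f 33 13 35
f 33 35 34
f 34 35 36
f 34 36 16
f 35 13 37
f 35 37 36
f 36 37 38
f 36 38 16
f 37 13 14
f 37 14 38
f 38 14 15
f 38 15 16
f 40 39 42
f 40 42 41
f 42 39 43
f 42 43 41
f 43 39 44
f 43 44 41
f 44 39 45
f 44 45 41
f 45 39 46
f 45 46 41
f 46 39 47
f 46 47 41
f 47 39 48
f 47 48 41
f 48 39 49
f 48 49 41
f 49 39 50
f 49 50 41
f 50 39 51
f 50 51 41
f 51 39 52
f 51 52 41
f 52 39 53
f 52 53 41
f 53 39 54
f 53 54 41
f 54 39 55
f 54 55 41
f 55 39 56
f 55 56 41
f 56 39 40
f 56 40 41
f 58 60 57
f 61 58 57
f 57 60 59
f 59 61 57
f 58 64 60
f 62 58 61
f 62 64 58
f 60 64 59
f 63 61 59
f 59 64 63
f 63 62 61
f 64 62 63



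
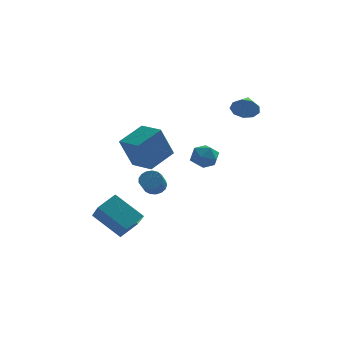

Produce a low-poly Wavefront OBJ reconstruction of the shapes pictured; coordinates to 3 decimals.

v -4.394 -4.405 -2.267
v -3.512 -3.509 -1.653
v -4.831 -3.176 -3.433
v -3.949 -2.279 -2.818
v -2.791 -5.081 -3.582
v -1.909 -4.184 -2.967
v -3.228 -3.851 -4.747
v -2.346 -2.955 -4.133
v -2.661 -2.289 0.142
v -3.344 -2.792 2.085
v -1.504 -1.005 0.881
v -2.187 -1.507 2.824
v -1.553 -3.353 0.256
v -2.236 -3.855 2.199
v -0.396 -2.068 0.995
v -1.079 -2.571 2.938
v 0.615 -0.978 0.578
v 1.312 -0.929 1.168
v 1.228 -2.171 -0.048
v 1.925 -2.122 0.542
v 1.091 -2.355 0.837
v 0.712 -1.618 1.224
v 1.828 -1.482 -0.104
v 1.449 -0.745 0.283
v 2.062 -1.241 0.747
v 1.606 -1.781 1.329
v 0.934 -1.319 -0.209
v 0.478 -1.859 0.373
v -1.633 0.758 -2.701
v -1.019 0.925 -2.385
v -1.193 0.048 -1.584
v -1.807 -0.118 -1.899
v -1.248 1.117 -2.224
v -1.422 0.241 -1.423
v -1.565 1.228 -2.172
v -1.739 0.351 -1.371
v -1.898 1.23 -2.241
v -2.072 0.354 -1.44
v -2.17 1.125 -2.416
v -2.344 0.249 -1.614
v -2.319 0.936 -2.655
v -2.493 0.059 -1.854
v -2.311 0.705 -2.905
v -2.485 -0.171 -2.104
v -2.148 0.487 -3.108
v -2.321 -0.389 -2.307
v -1.866 0.331 -3.218
v -2.04 -0.545 -2.417
v -1.532 0.273 -3.209
v -1.705 -0.603 -2.408
v -1.22 0.326 -3.084
v -1.394 -0.55 -2.283
v -1.003 0.478 -2.871
v -1.177 -0.398 -2.069
v -0.931 0.694 -2.619
v -1.104 -0.182 -1.817
v 3.453 -0.099 3.703
v 3.911 0.107 3.005
v 3.607 1.099 4.157
v 3.34 0.215 2.911
v 2.823 0.177 3.188
v 2.6 0.009 3.706
v 2.777 -0.209 4.223
v 3.27 -0.376 4.497
v 3.849 -0.413 4.399
v 4.243 -0.303 3.976
v 4.267 -0.098 3.425
f 2 4 1
f 5 2 1
f 1 4 3
f 3 5 1
f 2 8 4
f 6 2 5
f 6 8 2
f 4 8 3
f 7 5 3
f 3 8 7
f 7 6 5
f 8 6 7
f 10 12 9
f 13 10 9
f 9 12 11
f 11 13 9
f 10 16 12
f 14 10 13
f 14 16 10
f 12 16 11
f 15 13 11
f 11 16 15
f 15 14 13
f 16 14 15
f 17 28 22
f 17 22 18
f 17 18 24
f 17 24 27
f 17 27 28
f 18 22 26
f 22 28 21
f 28 27 19
f 27 24 23
f 24 18 25
f 20 26 21
f 20 21 19
f 20 19 23
f 20 23 25
f 20 25 26
f 21 26 22
f 19 21 28
f 23 19 27
f 25 23 24
f 26 25 18
f 30 29 33
f 30 33 31
f 31 33 34
f 31 34 32
f 33 29 35
f 33 35 34
f 34 35 36
f 34 36 32
f 35 29 37
f 35 37 36
f 36 37 38
f 36 38 32
f 37 29 39
f 37 39 38
f 38 39 40
f 38 40 32
f 39 29 41
f 39 41 40
f 40 41 42
f 40 42 32
f 41 29 43
f 41 43 42
f 42 43 44
f 42 44 32
f 43 29 45
f 43 45 44
f 44 45 46
f 44 46 32
f 45 29 47
f 45 47 46
f 46 47 48
f 46 48 32
f 47 29 49
f 47 49 48
f 48 49 50
f 48 50 32
f 49 29 51
f 49 51 50
f 50 51 52
f 50 52 32
f 51 29 53
f 51 53 52
f 52 53 54
f 52 54 32
f 53 29 55
f 53 55 54
f 54 55 56
f 54 56 32
f 55 29 30
f 55 30 56
f 56 30 31
f 56 31 32
f 58 57 60
f 58 60 59
f 60 57 61
f 60 61 59
f 61 57 62
f 61 62 59
f 62 57 63
f 62 63 59
f 63 57 64
f 63 64 59
f 64 57 65
f 64 65 59
f 65 57 66
f 65 66 59
f 66 57 67
f 66 67 59
f 67 57 58
f 67 58 59



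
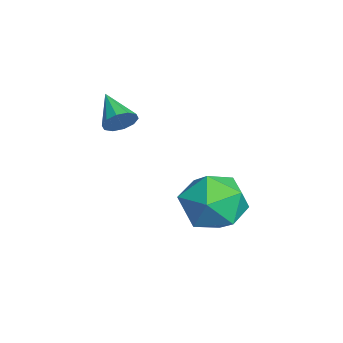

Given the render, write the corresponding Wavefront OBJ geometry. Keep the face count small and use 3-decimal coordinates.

v 0.549 2.698 -0.035
v 1.549 2.146 -0.122
v -0.229 1.174 0.682
v 0.771 0.622 0.595
v 0.65 1.473 1.354
v 1.131 2.414 0.911
v 0.189 0.906 -0.351
v 0.67 1.847 -0.794
v 1.327 1.038 -0.317
v 1.612 1.389 0.736
v -0.292 1.931 -0.176
v -0.007 2.282 0.877
v 0.111 -0.94 3.351
v 0.313 -0.734 3.819
v -0.931 -1.32 3.969
v 0.133 -0.489 3.666
v -0.055 -0.417 3.392
v -0.18 -0.545 3.103
v -0.193 -0.824 2.908
v -0.09 -1.147 2.883
v 0.089 -1.391 3.037
v 0.278 -1.463 3.311
v 0.402 -1.335 3.6
v 0.416 -1.057 3.794
f 1 12 6
f 1 6 2
f 1 2 8
f 1 8 11
f 1 11 12
f 2 6 10
f 6 12 5
f 12 11 3
f 11 8 7
f 8 2 9
f 4 10 5
f 4 5 3
f 4 3 7
f 4 7 9
f 4 9 10
f 5 10 6
f 3 5 12
f 7 3 11
f 9 7 8
f 10 9 2
f 14 13 16
f 14 16 15
f 16 13 17
f 16 17 15
f 17 13 18
f 17 18 15
f 18 13 19
f 18 19 15
f 19 13 20
f 19 20 15
f 20 13 21
f 20 21 15
f 21 13 22
f 21 22 15
f 22 13 23
f 22 23 15
f 23 13 24
f 23 24 15
f 24 13 14
f 24 14 15



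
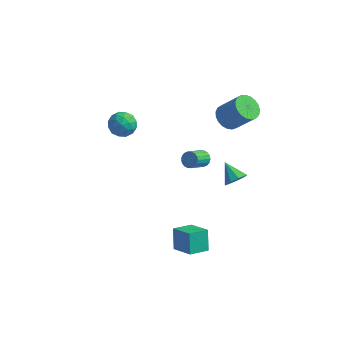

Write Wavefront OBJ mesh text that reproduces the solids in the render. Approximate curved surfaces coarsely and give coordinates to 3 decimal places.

v 1.59 0.542 2.113
v 1.989 0.674 2.467
v 1.629 -0.369 3.262
v 1.23 -0.502 2.907
v 1.798 0.803 2.549
v 1.438 -0.24 3.344
v 1.566 0.88 2.546
v 1.206 -0.163 3.34
v 1.338 0.89 2.456
v 0.979 -0.153 3.251
v 1.161 0.831 2.298
v 0.801 -0.212 3.093
v 1.068 0.715 2.104
v 0.708 -0.328 2.899
v 1.079 0.564 1.911
v 0.719 -0.479 2.706
v 1.191 0.409 1.758
v 0.831 -0.634 2.553
v 1.382 0.28 1.676
v 1.022 -0.763 2.471
v 1.614 0.203 1.68
v 1.254 -0.84 2.474
v 1.841 0.193 1.769
v 1.482 -0.85 2.564
v 2.019 0.252 1.927
v 1.659 -0.791 2.722
v 2.112 0.368 2.121
v 1.752 -0.675 2.916
v 2.101 0.519 2.314
v 1.741 -0.524 3.109
v 2.839 2.871 -1.974
v 3.112 2.569 -1.332
v 1.881 3.549 -1.246
v 3.353 3.019 -1.434
v 3.353 3.399 -1.788
v 3.113 3.533 -2.229
v 2.744 3.357 -2.551
v 2.42 2.954 -2.602
v 2.292 2.512 -2.36
v 2.419 2.239 -1.936
v 2.744 2.261 -1.53
v 1.061 -2.446 -4.031
v 0.737 -1.745 -2.864
v 1.792 -1.437 -4.435
v 1.468 -0.735 -3.268
v 2.312 -3.065 -3.312
v 1.988 -2.363 -2.145
v 3.043 -2.055 -3.716
v 2.719 -1.354 -2.549
v -3.987 0.031 3.991
v -3.562 0.658 4.464
v -2.758 -0.278 3.296
v -2.333 0.349 3.769
v -2.618 -0.397 4.17
v -3.377 -0.206 4.6
v -2.943 0.586 3.16
v -3.702 0.777 3.59
v -2.916 1.001 3.951
v -2.715 0.394 4.575
v -3.605 -0.014 3.185
v -3.404 -0.621 3.809
v -3.883 0.372 4.289
v -2.437 0.008 3.471
v -2.605 -0.43 3.707
v -2.355 -0.061 3.985
v -3.774 -0.136 4.369
v -3.524 0.233 4.647
v -2.969 -0.387 4.474
v -2.796 0.147 3.113
v -2.546 0.516 3.391
v -3.965 0.441 3.775
v -3.715 0.81 4.053
v -3.351 0.767 3.286
v -3.253 0.942 4.265
v -2.53 0.76 3.856
v -2.889 0.899 3.498
v -3.336 1.012 3.751
v -3.135 0.585 4.632
v -2.412 0.404 4.223
v -2.58 -0.035 4.459
v -3.027 0.077 4.712
v -2.755 0.787 4.33
v -3.908 -0.024 3.537
v -3.185 -0.205 3.128
v -3.293 0.303 3.048
v -3.74 0.415 3.301
v -3.79 -0.38 3.904
v -3.067 -0.562 3.495
v -2.984 -0.632 4.009
v -3.431 -0.519 4.262
v -3.565 -0.407 3.43
v 1.961 3.635 3.219
v 2.607 3.359 2.688
v 3.804 3.349 4.151
v 3.159 3.625 4.681
v 2.639 3.722 2.664
v 3.836 3.713 4.127
v 2.554 4.071 2.736
v 3.751 4.062 4.199
v 2.366 4.344 2.892
v 3.564 4.335 4.354
v 2.109 4.495 3.104
v 3.306 4.485 4.566
v 1.826 4.496 3.335
v 3.023 4.487 4.798
v 1.566 4.349 3.547
v 2.763 4.34 5.009
v 1.375 4.078 3.702
v 2.572 4.069 5.164
v 1.285 3.731 3.773
v 2.482 3.722 5.236
v 1.312 3.367 3.749
v 2.509 3.357 5.211
v 1.451 3.049 3.633
v 2.649 3.04 5.095
v 1.679 2.833 3.445
v 2.876 2.823 4.907
v 1.955 2.755 3.218
v 3.153 2.745 4.68
v 2.233 2.829 2.992
v 3.43 2.82 4.454
v 2.463 3.043 2.804
v 3.661 3.033 4.266
f 2 1 5
f 2 5 3
f 3 5 6
f 3 6 4
f 5 1 7
f 5 7 6
f 6 7 8
f 6 8 4
f 7 1 9
f 7 9 8
f 8 9 10
f 8 10 4
f 9 1 11
f 9 11 10
f 10 11 12
f 10 12 4
f 11 1 13
f 11 13 12
f 12 13 14
f 12 14 4
f 13 1 15
f 13 15 14
f 14 15 16
f 14 16 4
f 15 1 17
f 15 17 16
f 16 17 18
f 16 18 4
f 17 1 19
f 17 19 18
f 18 19 20
f 18 20 4
f 19 1 21
f 19 21 20
f 20 21 22
f 20 22 4
f 21 1 23
f 21 23 22
f 22 23 24
f 22 24 4
f 23 1 25
f 23 25 24
f 24 25 26
f 24 26 4
f 25 1 27
f 25 27 26
f 26 27 28
f 26 28 4
f 27 1 29
f 27 29 28
f 28 29 30
f 28 30 4
f 29 1 2
f 29 2 30
f 30 2 3
f 30 3 4
f 32 31 34
f 32 34 33
f 34 31 35
f 34 35 33
f 35 31 36
f 35 36 33
f 36 31 37
f 36 37 33
f 37 31 38
f 37 38 33
f 38 31 39
f 38 39 33
f 39 31 40
f 39 40 33
f 40 31 41
f 40 41 33
f 41 31 32
f 41 32 33
f 43 45 42
f 46 43 42
f 42 45 44
f 44 46 42
f 43 49 45
f 47 43 46
f 47 49 43
f 45 49 44
f 48 46 44
f 44 49 48
f 48 47 46
f 49 47 48
f 50 87 66
f 87 61 90
f 66 90 55
f 87 90 66
f 50 66 62
f 66 55 67
f 62 67 51
f 66 67 62
f 50 62 71
f 62 51 72
f 71 72 57
f 62 72 71
f 50 71 83
f 71 57 86
f 83 86 60
f 71 86 83
f 50 83 87
f 83 60 91
f 87 91 61
f 83 91 87
f 51 67 78
f 67 55 81
f 78 81 59
f 67 81 78
f 55 90 68
f 90 61 89
f 68 89 54
f 90 89 68
f 61 91 88
f 91 60 84
f 88 84 52
f 91 84 88
f 60 86 85
f 86 57 73
f 85 73 56
f 86 73 85
f 57 72 77
f 72 51 74
f 77 74 58
f 72 74 77
f 53 79 65
f 79 59 80
f 65 80 54
f 79 80 65
f 53 65 63
f 65 54 64
f 63 64 52
f 65 64 63
f 53 63 70
f 63 52 69
f 70 69 56
f 63 69 70
f 53 70 75
f 70 56 76
f 75 76 58
f 70 76 75
f 53 75 79
f 75 58 82
f 79 82 59
f 75 82 79
f 54 80 68
f 80 59 81
f 68 81 55
f 80 81 68
f 52 64 88
f 64 54 89
f 88 89 61
f 64 89 88
f 56 69 85
f 69 52 84
f 85 84 60
f 69 84 85
f 58 76 77
f 76 56 73
f 77 73 57
f 76 73 77
f 59 82 78
f 82 58 74
f 78 74 51
f 82 74 78
f 93 92 96
f 93 96 94
f 94 96 97
f 94 97 95
f 96 92 98
f 96 98 97
f 97 98 99
f 97 99 95
f 98 92 100
f 98 100 99
f 99 100 101
f 99 101 95
f 100 92 102
f 100 102 101
f 101 102 103
f 101 103 95
f 102 92 104
f 102 104 103
f 103 104 105
f 103 105 95
f 104 92 106
f 104 106 105
f 105 106 107
f 105 107 95
f 106 92 108
f 106 108 107
f 107 108 109
f 107 109 95
f 108 92 110
f 108 110 109
f 109 110 111
f 109 111 95
f 110 92 112
f 110 112 111
f 111 112 113
f 111 113 95
f 112 92 114
f 112 114 113
f 113 114 115
f 113 115 95
f 114 92 116
f 114 116 115
f 115 116 117
f 115 117 95
f 116 92 118
f 116 118 117
f 117 118 119
f 117 119 95
f 118 92 120
f 118 120 119
f 119 120 121
f 119 121 95
f 120 92 122
f 120 122 121
f 121 122 123
f 121 123 95
f 122 92 93
f 122 93 123
f 123 93 94
f 123 94 95



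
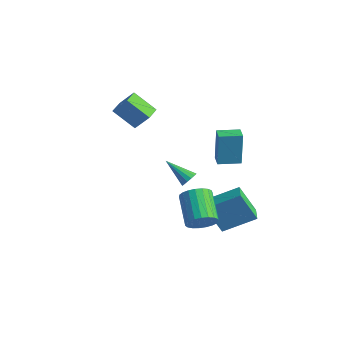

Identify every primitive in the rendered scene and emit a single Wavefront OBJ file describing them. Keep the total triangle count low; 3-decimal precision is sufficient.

v 0.439 0.298 -2.745
v 0.729 -0.122 -2.492
v -0.999 -0.098 -1.755
v 0.778 0.116 -2.325
v 0.737 0.403 -2.271
v 0.615 0.662 -2.344
v 0.446 0.823 -2.524
v 0.276 0.844 -2.764
v 0.149 0.718 -2.999
v 0.099 0.479 -3.165
v 0.141 0.192 -3.22
v 0.263 -0.066 -3.147
v 0.431 -0.227 -2.966
v 0.602 -0.248 -2.726
v 4.64 -2.893 -1.968
v 5.227 -2.589 -1.371
v 3.787 -1.643 -0.436
v 3.2 -1.947 -1.032
v 5.234 -2.323 -1.629
v 3.794 -1.378 -0.694
v 5.139 -2.156 -1.945
v 3.699 -1.21 -1.01
v 4.957 -2.116 -2.265
v 3.517 -1.171 -1.33
v 4.72 -2.211 -2.533
v 3.28 -1.265 -1.598
v 4.47 -2.423 -2.704
v 3.03 -1.478 -1.769
v 4.249 -2.717 -2.747
v 2.809 -1.771 -1.812
v 4.096 -3.041 -2.656
v 2.656 -2.095 -1.721
v 4.036 -3.339 -2.445
v 2.596 -2.394 -1.51
v 4.081 -3.561 -2.152
v 2.642 -2.615 -1.217
v 4.223 -3.666 -1.827
v 2.783 -2.721 -0.892
v 4.437 -3.638 -1.526
v 2.997 -2.693 -0.591
v 4.686 -3.482 -1.302
v 3.246 -2.536 -0.367
v 4.927 -3.223 -1.192
v 3.487 -2.277 -0.257
v 5.118 -2.907 -1.217
v 3.678 -1.962 -0.282
v 2.999 0.209 -4.819
v 2.238 -0.33 -3.039
v 4.18 1.665 -3.874
v 3.419 1.127 -2.093
v 3.741 -0.467 -4.707
v 2.98 -1.005 -2.926
v 4.922 0.99 -3.761
v 4.161 0.451 -1.981
v -3.349 -1.829 2.039
v -2.581 -1.465 3.126
v -3.748 -0.935 2.021
v -2.981 -0.57 3.109
v -2.139 -1.31 1.011
v -1.372 -0.945 2.099
v -2.539 -0.415 0.994
v -1.771 -0.051 2.081
v 3.238 -0.584 1.208
v 3.093 -0.363 3.19
v 3.988 0.44 1.148
v 3.842 0.661 3.131
v 3.898 -1.061 1.309
v 3.752 -0.84 3.292
v 4.647 -0.037 1.25
v 4.502 0.184 3.232
f 2 1 4
f 2 4 3
f 4 1 5
f 4 5 3
f 5 1 6
f 5 6 3
f 6 1 7
f 6 7 3
f 7 1 8
f 7 8 3
f 8 1 9
f 8 9 3
f 9 1 10
f 9 10 3
f 10 1 11
f 10 11 3
f 11 1 12
f 11 12 3
f 12 1 13
f 12 13 3
f 13 1 14
f 13 14 3
f 14 1 2
f 14 2 3
f 16 15 19
f 16 19 17
f 17 19 20
f 17 20 18
f 19 15 21
f 19 21 20
f 20 21 22
f 20 22 18
f 21 15 23
f 21 23 22
f 22 23 24
f 22 24 18
f 23 15 25
f 23 25 24
f 24 25 26
f 24 26 18
f 25 15 27
f 25 27 26
f 26 27 28
f 26 28 18
f 27 15 29
f 27 29 28
f 28 29 30
f 28 30 18
f 29 15 31
f 29 31 30
f 30 31 32
f 30 32 18
f 31 15 33
f 31 33 32
f 32 33 34
f 32 34 18
f 33 15 35
f 33 35 34
f 34 35 36
f 34 36 18
f 35 15 37
f 35 37 36
f 36 37 38
f 36 38 18
f 37 15 39
f 37 39 38
f 38 39 40
f 38 40 18
f 39 15 41
f 39 41 40
f 40 41 42
f 40 42 18
f 41 15 43
f 41 43 42
f 42 43 44
f 42 44 18
f 43 15 45
f 43 45 44
f 44 45 46
f 44 46 18
f 45 15 16
f 45 16 46
f 46 16 17
f 46 17 18
f 48 50 47
f 51 48 47
f 47 50 49
f 49 51 47
f 48 54 50
f 52 48 51
f 52 54 48
f 50 54 49
f 53 51 49
f 49 54 53
f 53 52 51
f 54 52 53
f 56 58 55
f 59 56 55
f 55 58 57
f 57 59 55
f 56 62 58
f 60 56 59
f 60 62 56
f 58 62 57
f 61 59 57
f 57 62 61
f 61 60 59
f 62 60 61
f 64 66 63
f 67 64 63
f 63 66 65
f 65 67 63
f 64 70 66
f 68 64 67
f 68 70 64
f 66 70 65
f 69 67 65
f 65 70 69
f 69 68 67
f 70 68 69



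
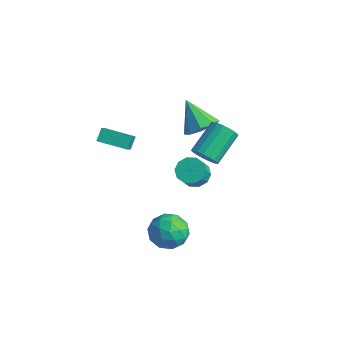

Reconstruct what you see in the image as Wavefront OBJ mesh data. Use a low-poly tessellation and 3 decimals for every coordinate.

v 1.63 -1.948 -1.592
v 2.46 -1.071 -1.763
v 2.96 -3.309 -2.117
v 3.79 -2.432 -2.288
v 3.405 -2.696 -1.161
v 2.584 -1.855 -0.837
v 2.836 -2.525 -3.043
v 2.015 -1.684 -2.719
v 3.206 -1.428 -2.66
v 3.557 -1.533 -1.497
v 1.863 -2.847 -2.383
v 2.214 -2.952 -1.22
v 1.929 -1.39 -1.631
v 3.491 -2.99 -2.249
v 3.265 -3.145 -1.586
v 3.753 -2.629 -1.687
v 2.001 -1.851 -1.087
v 2.489 -1.335 -1.188
v 3.044 -2.29 -0.834
v 2.931 -3.045 -2.692
v 3.419 -2.529 -2.793
v 1.667 -1.751 -2.193
v 2.155 -1.235 -2.294
v 2.376 -2.09 -3.046
v 2.855 -1.084 -2.259
v 3.636 -1.884 -2.568
v 3.076 -1.939 -3.012
v 2.593 -1.445 -2.821
v 3.061 -1.146 -1.576
v 3.843 -1.946 -1.884
v 3.617 -2.101 -1.222
v 3.134 -1.607 -1.031
v 3.499 -1.356 -2.103
v 1.577 -2.434 -1.996
v 2.359 -3.234 -2.304
v 2.286 -2.773 -2.849
v 1.803 -2.279 -2.658
v 1.784 -2.496 -1.312
v 2.565 -3.296 -1.621
v 2.827 -2.935 -1.059
v 2.344 -2.441 -0.868
v 1.921 -3.024 -1.777
v -3.024 -2.515 2.296
v -3.262 -1.941 2.948
v -3.709 -1.697 1.328
v -3.946 -1.124 1.98
v -1.514 -1.576 2.02
v -1.751 -1.003 2.672
v -2.198 -0.759 1.052
v -2.436 -0.185 1.704
v -2.103 4.041 -4.088
v -1.388 3.707 -4.599
v -0.942 2.925 -3.462
v -1.657 3.259 -2.952
v -1.208 4.193 -4.335
v -0.763 3.41 -3.198
v -1.371 4.62 -3.977
v -0.925 3.838 -2.84
v -1.813 4.827 -3.661
v -1.367 4.044 -2.525
v -2.366 4.733 -3.509
v -1.92 3.951 -2.372
v -2.818 4.375 -3.578
v -2.372 3.593 -2.441
v -2.997 3.89 -3.842
v -2.552 3.107 -2.705
v -2.835 3.462 -4.2
v -2.389 2.68 -3.063
v -2.393 3.256 -4.515
v -1.947 2.473 -3.379
v -1.84 3.349 -4.668
v -1.394 2.567 -3.531
v -0.165 2.773 2.319
v 0.551 2.148 2.873
v -1.475 2.727 3.961
v 0.678 2.971 2.997
v 0.311 3.678 2.725
v -0.335 3.855 2.215
v -0.882 3.399 1.766
v -1.009 2.576 1.641
v -0.642 1.869 1.913
v 0.004 1.691 2.424
v 2.53 0.566 2.849
v 2.936 1.03 2.264
v 2.575 2.838 3.445
v 2.17 2.374 4.031
v 2.578 1.037 2.143
v 2.217 2.845 3.325
v 2.21 0.951 2.162
v 1.849 2.759 3.344
v 1.905 0.789 2.318
v 1.545 2.597 3.5
v 1.725 0.582 2.578
v 1.364 2.39 3.76
v 1.704 0.373 2.893
v 1.343 2.181 4.074
v 1.846 0.201 3.198
v 1.486 2.009 4.38
v 2.125 0.102 3.435
v 1.764 1.91 4.616
v 2.483 0.095 3.555
v 2.122 1.903 4.737
v 2.851 0.181 3.536
v 2.49 1.989 4.718
v 3.155 0.343 3.38
v 2.795 2.151 4.562
v 3.336 0.55 3.12
v 2.975 2.358 4.302
v 3.357 0.759 2.806
v 2.996 2.567 3.987
v 3.214 0.931 2.5
v 2.854 2.739 3.682
f 1 38 17
f 38 12 41
f 17 41 6
f 38 41 17
f 1 17 13
f 17 6 18
f 13 18 2
f 17 18 13
f 1 13 22
f 13 2 23
f 22 23 8
f 13 23 22
f 1 22 34
f 22 8 37
f 34 37 11
f 22 37 34
f 1 34 38
f 34 11 42
f 38 42 12
f 34 42 38
f 2 18 29
f 18 6 32
f 29 32 10
f 18 32 29
f 6 41 19
f 41 12 40
f 19 40 5
f 41 40 19
f 12 42 39
f 42 11 35
f 39 35 3
f 42 35 39
f 11 37 36
f 37 8 24
f 36 24 7
f 37 24 36
f 8 23 28
f 23 2 25
f 28 25 9
f 23 25 28
f 4 30 16
f 30 10 31
f 16 31 5
f 30 31 16
f 4 16 14
f 16 5 15
f 14 15 3
f 16 15 14
f 4 14 21
f 14 3 20
f 21 20 7
f 14 20 21
f 4 21 26
f 21 7 27
f 26 27 9
f 21 27 26
f 4 26 30
f 26 9 33
f 30 33 10
f 26 33 30
f 5 31 19
f 31 10 32
f 19 32 6
f 31 32 19
f 3 15 39
f 15 5 40
f 39 40 12
f 15 40 39
f 7 20 36
f 20 3 35
f 36 35 11
f 20 35 36
f 9 27 28
f 27 7 24
f 28 24 8
f 27 24 28
f 10 33 29
f 33 9 25
f 29 25 2
f 33 25 29
f 44 46 43
f 47 44 43
f 43 46 45
f 45 47 43
f 44 50 46
f 48 44 47
f 48 50 44
f 46 50 45
f 49 47 45
f 45 50 49
f 49 48 47
f 50 48 49
f 52 51 55
f 52 55 53
f 53 55 56
f 53 56 54
f 55 51 57
f 55 57 56
f 56 57 58
f 56 58 54
f 57 51 59
f 57 59 58
f 58 59 60
f 58 60 54
f 59 51 61
f 59 61 60
f 60 61 62
f 60 62 54
f 61 51 63
f 61 63 62
f 62 63 64
f 62 64 54
f 63 51 65
f 63 65 64
f 64 65 66
f 64 66 54
f 65 51 67
f 65 67 66
f 66 67 68
f 66 68 54
f 67 51 69
f 67 69 68
f 68 69 70
f 68 70 54
f 69 51 71
f 69 71 70
f 70 71 72
f 70 72 54
f 71 51 52
f 71 52 72
f 72 52 53
f 72 53 54
f 74 73 76
f 74 76 75
f 76 73 77
f 76 77 75
f 77 73 78
f 77 78 75
f 78 73 79
f 78 79 75
f 79 73 80
f 79 80 75
f 80 73 81
f 80 81 75
f 81 73 82
f 81 82 75
f 82 73 74
f 82 74 75
f 84 83 87
f 84 87 85
f 85 87 88
f 85 88 86
f 87 83 89
f 87 89 88
f 88 89 90
f 88 90 86
f 89 83 91
f 89 91 90
f 90 91 92
f 90 92 86
f 91 83 93
f 91 93 92
f 92 93 94
f 92 94 86
f 93 83 95
f 93 95 94
f 94 95 96
f 94 96 86
f 95 83 97
f 95 97 96
f 96 97 98
f 96 98 86
f 97 83 99
f 97 99 98
f 98 99 100
f 98 100 86
f 99 83 101
f 99 101 100
f 100 101 102
f 100 102 86
f 101 83 103
f 101 103 102
f 102 103 104
f 102 104 86
f 103 83 105
f 103 105 104
f 104 105 106
f 104 106 86
f 105 83 107
f 105 107 106
f 106 107 108
f 106 108 86
f 107 83 109
f 107 109 108
f 108 109 110
f 108 110 86
f 109 83 111
f 109 111 110
f 110 111 112
f 110 112 86
f 111 83 84
f 111 84 112
f 112 84 85
f 112 85 86



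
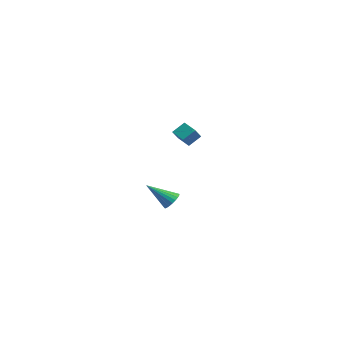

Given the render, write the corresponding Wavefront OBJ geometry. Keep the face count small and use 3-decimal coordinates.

v 3.12 -1.098 3.474
v 3.486 -1.714 4.143
v 3.244 -0.44 4.013
v 3.61 -1.056 4.682
v 3.89 -0.984 3.158
v 4.256 -1.6 3.827
v 4.014 -0.326 3.697
v 4.38 -0.942 4.366
v -1.991 2.076 -3.595
v -1.528 2.154 -3.16
v -2.889 1.004 -2.445
v -1.692 2.354 -3.102
v -1.909 2.507 -3.129
v -2.139 2.585 -3.236
v -2.345 2.575 -3.406
v -2.488 2.479 -3.608
v -2.546 2.313 -3.808
v -2.508 2.106 -3.971
v -2.381 1.894 -4.069
v -2.186 1.713 -4.085
v -1.957 1.596 -4.016
v -1.735 1.561 -3.875
v -1.556 1.615 -3.685
v -1.453 1.749 -3.48
v -1.443 1.939 -3.294
f 2 4 1
f 5 2 1
f 1 4 3
f 3 5 1
f 2 8 4
f 6 2 5
f 6 8 2
f 4 8 3
f 7 5 3
f 3 8 7
f 7 6 5
f 8 6 7
f 10 9 12
f 10 12 11
f 12 9 13
f 12 13 11
f 13 9 14
f 13 14 11
f 14 9 15
f 14 15 11
f 15 9 16
f 15 16 11
f 16 9 17
f 16 17 11
f 17 9 18
f 17 18 11
f 18 9 19
f 18 19 11
f 19 9 20
f 19 20 11
f 20 9 21
f 20 21 11
f 21 9 22
f 21 22 11
f 22 9 23
f 22 23 11
f 23 9 24
f 23 24 11
f 24 9 25
f 24 25 11
f 25 9 10
f 25 10 11



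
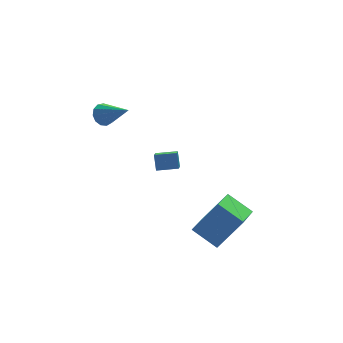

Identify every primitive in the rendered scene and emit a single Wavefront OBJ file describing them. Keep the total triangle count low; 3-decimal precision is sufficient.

v -1.22 -3.357 2.992
v -1.148 -2.913 3.678
v -0.876 -2.594 2.463
v -0.805 -2.15 3.148
v -0.295 -3.69 3.112
v -0.224 -3.246 3.797
v 0.048 -2.927 2.582
v 0.12 -2.483 3.268
v 2.722 -2.058 -3.865
v 1.581 -3.635 -3.025
v 1.885 -1.058 -3.123
v 0.745 -2.635 -2.283
v 3.955 -2.145 -2.357
v 2.815 -3.722 -1.517
v 3.119 -1.145 -1.615
v 1.978 -2.722 -0.775
v -1.269 3.569 1.879
v -0.688 3.848 1.796
v -0.491 2.251 2.901
v -0.831 3.997 2.099
v -1.114 4.01 2.331
v -1.446 3.884 2.42
v -1.721 3.657 2.338
v -1.853 3.403 2.11
v -1.8 3.201 1.809
v -1.578 3.116 1.53
v -1.257 3.175 1.362
v -0.941 3.36 1.359
v -0.728 3.61 1.521
f 2 4 1
f 5 2 1
f 1 4 3
f 3 5 1
f 2 8 4
f 6 2 5
f 6 8 2
f 4 8 3
f 7 5 3
f 3 8 7
f 7 6 5
f 8 6 7
f 10 12 9
f 13 10 9
f 9 12 11
f 11 13 9
f 10 16 12
f 14 10 13
f 14 16 10
f 12 16 11
f 15 13 11
f 11 16 15
f 15 14 13
f 16 14 15
f 18 17 20
f 18 20 19
f 20 17 21
f 20 21 19
f 21 17 22
f 21 22 19
f 22 17 23
f 22 23 19
f 23 17 24
f 23 24 19
f 24 17 25
f 24 25 19
f 25 17 26
f 25 26 19
f 26 17 27
f 26 27 19
f 27 17 28
f 27 28 19
f 28 17 29
f 28 29 19
f 29 17 18
f 29 18 19



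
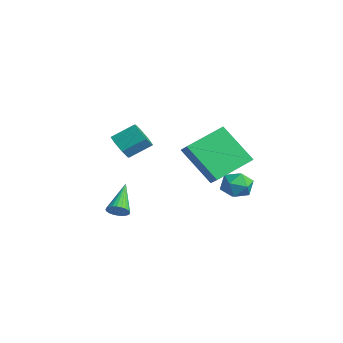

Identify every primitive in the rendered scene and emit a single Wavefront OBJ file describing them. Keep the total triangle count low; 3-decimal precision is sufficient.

v 1.938 -0.001 -0.074
v 0.773 -0.8 1.494
v 1.649 1.777 0.617
v 0.484 0.979 2.185
v 2.676 -0.079 0.435
v 1.511 -0.877 2.003
v 2.387 1.7 1.126
v 1.222 0.901 2.694
v -0.252 -3.052 1.658
v 0.406 -3.247 1.722
v 0.631 -2.283 2.346
v -0.028 -2.088 2.282
v 0.324 -2.95 1.293
v 0.549 -1.986 1.917
v -0.095 -2.712 1.078
v 0.129 -1.749 1.702
v -0.607 -2.674 1.202
v -0.382 -1.71 1.827
v -0.911 -2.857 1.594
v -0.686 -1.893 2.218
v -0.829 -3.154 2.023
v -0.604 -2.19 2.647
v -0.409 -3.391 2.238
v -0.185 -2.428 2.862
v 0.102 -3.43 2.113
v 0.327 -2.466 2.738
v 1.794 -4.05 -0.913
v 2.052 -4.194 -0.51
v 0.766 -3.25 0.033
v 2.142 -4.027 -0.555
v 2.178 -3.863 -0.654
v 2.156 -3.727 -0.792
v 2.079 -3.641 -0.949
v 1.959 -3.616 -1.1
v 1.813 -3.658 -1.223
v 1.665 -3.759 -1.299
v 1.536 -3.905 -1.316
v 1.446 -4.072 -1.272
v 1.41 -4.237 -1.173
v 1.432 -4.372 -1.034
v 1.509 -4.459 -0.878
v 1.63 -4.483 -0.726
v 1.775 -4.441 -0.603
v 1.924 -4.34 -0.527
v 0.499 2.03 -0.533
v 1.173 2.36 -0.742
v 0.847 0.96 -1.098
v 1.521 1.29 -1.307
v 1.381 1.132 -0.558
v 1.166 1.793 -0.209
v 0.854 1.527 -1.631
v 0.639 2.188 -1.282
v 1.392 2.049 -1.421
v 1.717 1.804 -0.758
v 0.303 1.516 -1.082
v 0.628 1.271 -0.419
f 2 4 1
f 5 2 1
f 1 4 3
f 3 5 1
f 2 8 4
f 6 2 5
f 6 8 2
f 4 8 3
f 7 5 3
f 3 8 7
f 7 6 5
f 8 6 7
f 10 9 13
f 10 13 11
f 11 13 14
f 11 14 12
f 13 9 15
f 13 15 14
f 14 15 16
f 14 16 12
f 15 9 17
f 15 17 16
f 16 17 18
f 16 18 12
f 17 9 19
f 17 19 18
f 18 19 20
f 18 20 12
f 19 9 21
f 19 21 20
f 20 21 22
f 20 22 12
f 21 9 23
f 21 23 22
f 22 23 24
f 22 24 12
f 23 9 25
f 23 25 24
f 24 25 26
f 24 26 12
f 25 9 10
f 25 10 26
f 26 10 11
f 26 11 12
f 28 27 30
f 28 30 29
f 30 27 31
f 30 31 29
f 31 27 32
f 31 32 29
f 32 27 33
f 32 33 29
f 33 27 34
f 33 34 29
f 34 27 35
f 34 35 29
f 35 27 36
f 35 36 29
f 36 27 37
f 36 37 29
f 37 27 38
f 37 38 29
f 38 27 39
f 38 39 29
f 39 27 40
f 39 40 29
f 40 27 41
f 40 41 29
f 41 27 42
f 41 42 29
f 42 27 43
f 42 43 29
f 43 27 44
f 43 44 29
f 44 27 28
f 44 28 29
f 45 56 50
f 45 50 46
f 45 46 52
f 45 52 55
f 45 55 56
f 46 50 54
f 50 56 49
f 56 55 47
f 55 52 51
f 52 46 53
f 48 54 49
f 48 49 47
f 48 47 51
f 48 51 53
f 48 53 54
f 49 54 50
f 47 49 56
f 51 47 55
f 53 51 52
f 54 53 46

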